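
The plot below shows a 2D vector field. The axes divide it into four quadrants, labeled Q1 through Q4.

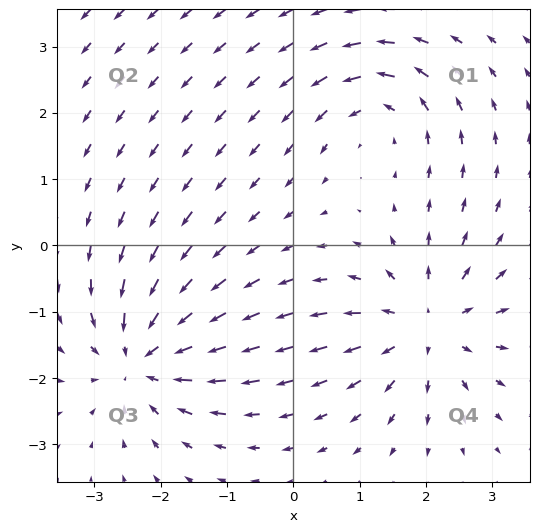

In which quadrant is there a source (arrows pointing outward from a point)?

The source sits at approximately (2.0, -1.2), which lies in quadrant Q4. The divergence there is about +4, positive as expected for a source.

Q4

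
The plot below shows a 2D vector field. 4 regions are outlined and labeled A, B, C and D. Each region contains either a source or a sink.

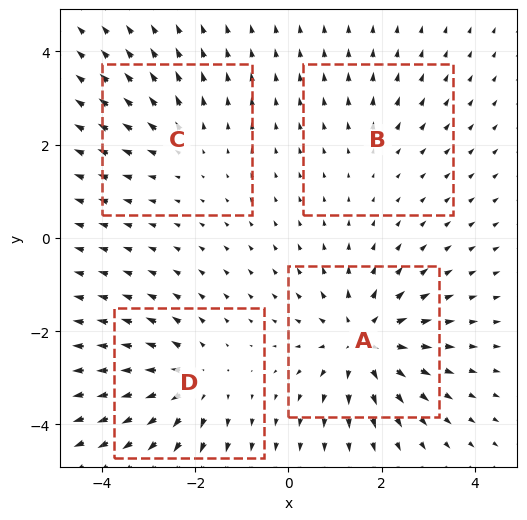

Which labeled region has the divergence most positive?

A

Divergence at each region's feature centre — A: about +6, B: about +2, C: about +3, D: about +5. Region A is most positive.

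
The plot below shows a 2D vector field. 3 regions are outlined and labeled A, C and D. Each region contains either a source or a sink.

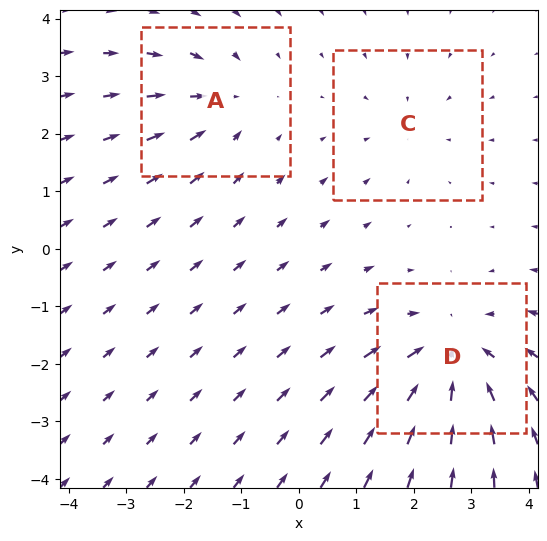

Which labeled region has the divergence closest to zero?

Divergence at each region's feature centre — A: about -3, C: about -2, D: about -5. Region C is closest to zero.

C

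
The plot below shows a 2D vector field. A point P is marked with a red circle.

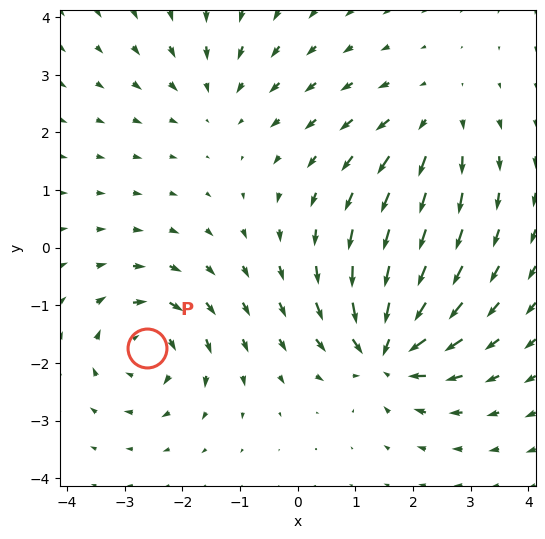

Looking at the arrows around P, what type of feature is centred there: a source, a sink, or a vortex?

vortex

At P (-2.6, -1.7) the arrows circulate clockwise. Divergence ≈0, curl about -5 — near-zero divergence with nonzero curl is a vortex.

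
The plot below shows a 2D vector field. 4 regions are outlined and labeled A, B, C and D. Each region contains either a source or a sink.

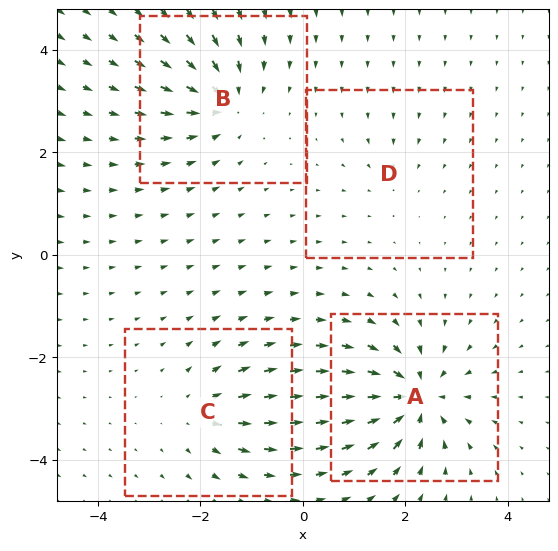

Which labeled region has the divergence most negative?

Divergence at each region's feature centre — A: about -8, B: about -6, C: about +4, D: about -2. Region A is most negative.

A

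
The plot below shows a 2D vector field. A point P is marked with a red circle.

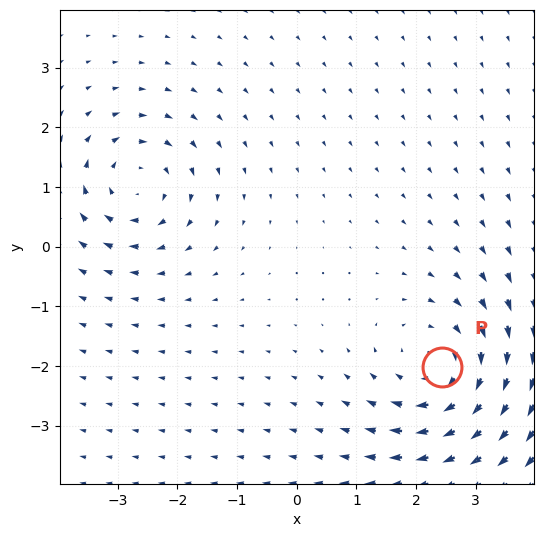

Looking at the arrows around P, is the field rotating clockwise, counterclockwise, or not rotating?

clockwise

Near P at (2.4, -2.0) the arrows circulate clockwise. The curl (z-component) there is about -4; negative curl means clockwise rotation.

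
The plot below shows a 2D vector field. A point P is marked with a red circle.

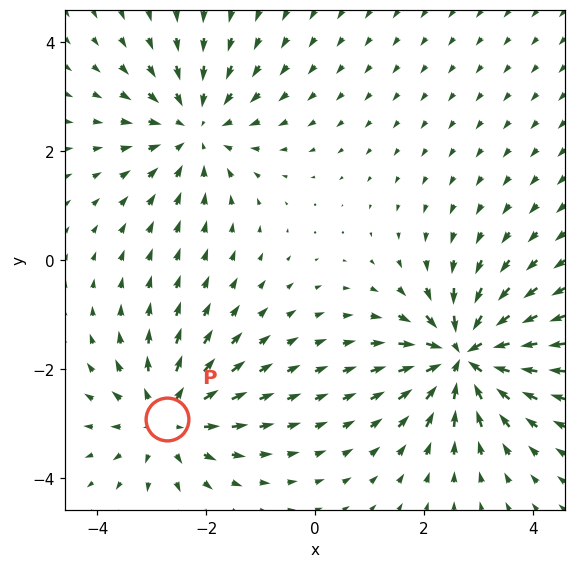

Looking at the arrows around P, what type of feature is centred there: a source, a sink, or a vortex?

At P (-2.7, -2.9) the arrows spread outward. Divergence about +3, curl ≈0 — positive divergence with near-zero curl is a source.

source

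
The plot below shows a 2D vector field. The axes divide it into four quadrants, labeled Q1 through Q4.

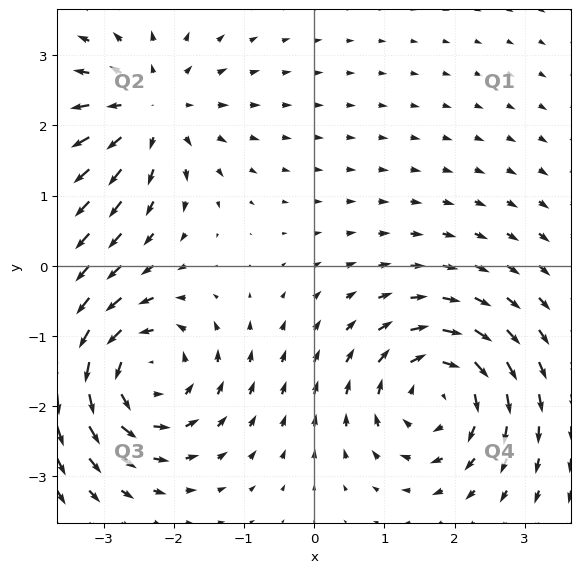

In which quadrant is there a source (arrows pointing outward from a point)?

Q2

The source sits at approximately (-2.3, 2.2), which lies in quadrant Q2. The divergence there is about +4, positive as expected for a source.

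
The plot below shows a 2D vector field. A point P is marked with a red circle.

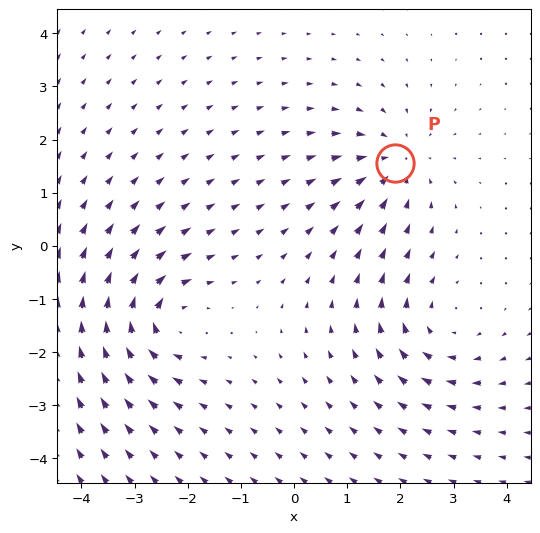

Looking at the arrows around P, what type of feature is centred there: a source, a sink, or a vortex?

At P (1.9, 1.6) the arrows converge inward. Divergence about -4, curl ≈0 — negative divergence with near-zero curl is a sink.

sink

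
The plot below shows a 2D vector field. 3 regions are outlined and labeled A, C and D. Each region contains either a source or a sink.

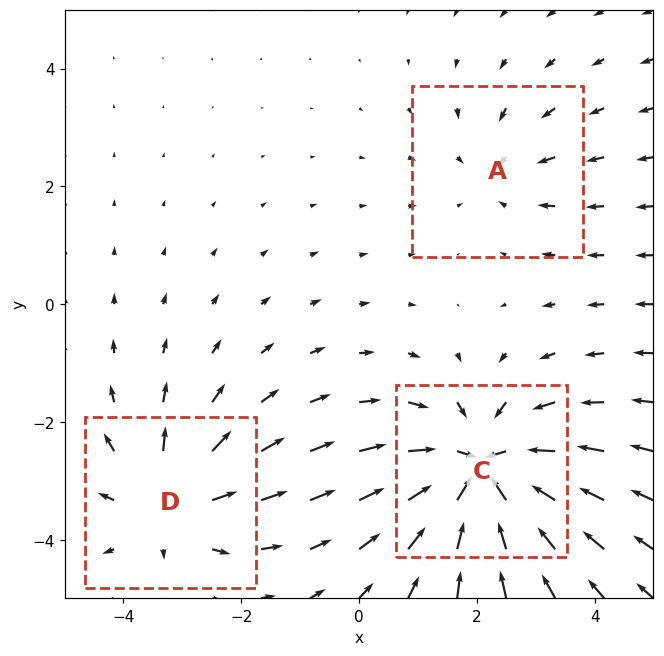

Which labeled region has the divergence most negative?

Divergence at each region's feature centre — A: about -2, C: about -5, D: about +3. Region C is most negative.

C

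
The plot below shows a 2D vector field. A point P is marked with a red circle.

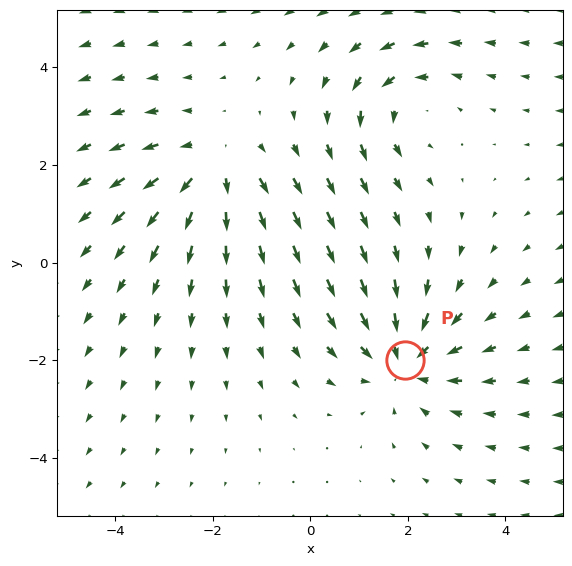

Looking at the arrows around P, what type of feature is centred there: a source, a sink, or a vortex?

At P (1.9, -2.0) the arrows converge inward. Divergence about -3, curl ≈0 — negative divergence with near-zero curl is a sink.

sink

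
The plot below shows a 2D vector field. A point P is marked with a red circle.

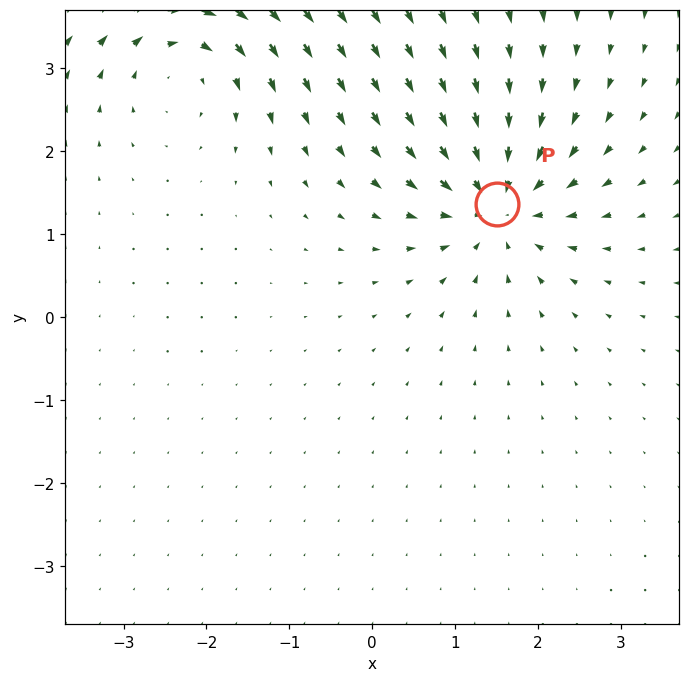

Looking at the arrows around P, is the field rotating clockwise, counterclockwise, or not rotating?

not rotating

Near P at (1.5, 1.4) the arrows show no circulation. The curl there is ≈0.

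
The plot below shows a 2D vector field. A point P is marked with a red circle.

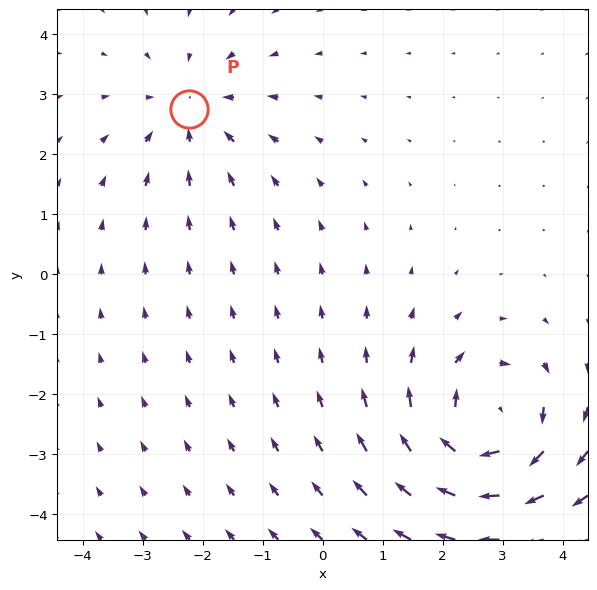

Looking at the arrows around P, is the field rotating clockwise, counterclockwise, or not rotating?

not rotating

Near P at (-2.2, 2.7) the arrows show no circulation. The curl there is ≈0.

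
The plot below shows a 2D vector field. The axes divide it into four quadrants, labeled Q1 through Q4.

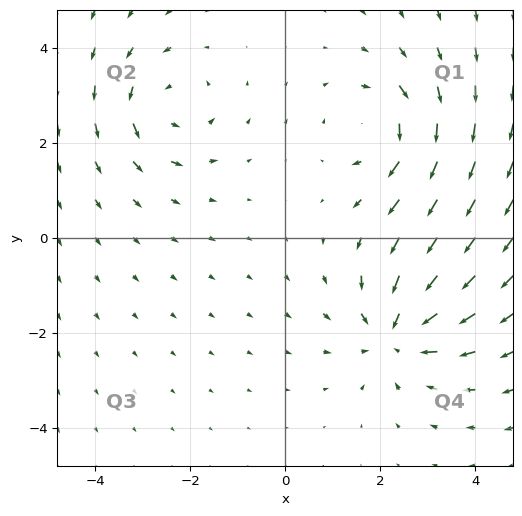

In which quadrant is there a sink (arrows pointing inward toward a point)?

The sink sits at approximately (2.4, -2.0), which lies in quadrant Q4. The divergence there is about -4, negative as expected for a sink.

Q4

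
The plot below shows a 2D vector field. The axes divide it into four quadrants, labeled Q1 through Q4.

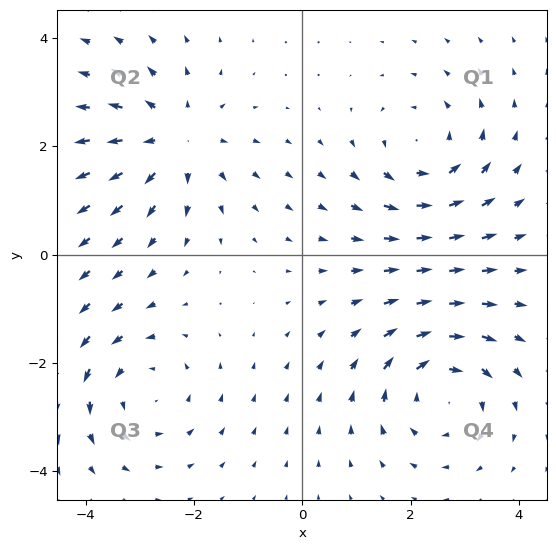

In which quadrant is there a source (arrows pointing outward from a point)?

The source sits at approximately (-2.4, 2.1), which lies in quadrant Q2. The divergence there is about +4, positive as expected for a source.

Q2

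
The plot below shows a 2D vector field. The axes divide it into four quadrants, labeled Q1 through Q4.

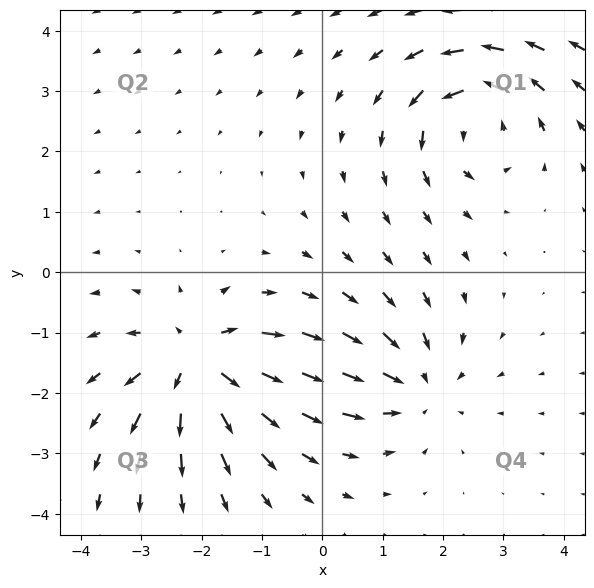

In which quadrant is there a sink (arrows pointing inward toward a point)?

The sink sits at approximately (1.6, -1.9), which lies in quadrant Q4. The divergence there is about -4, negative as expected for a sink.

Q4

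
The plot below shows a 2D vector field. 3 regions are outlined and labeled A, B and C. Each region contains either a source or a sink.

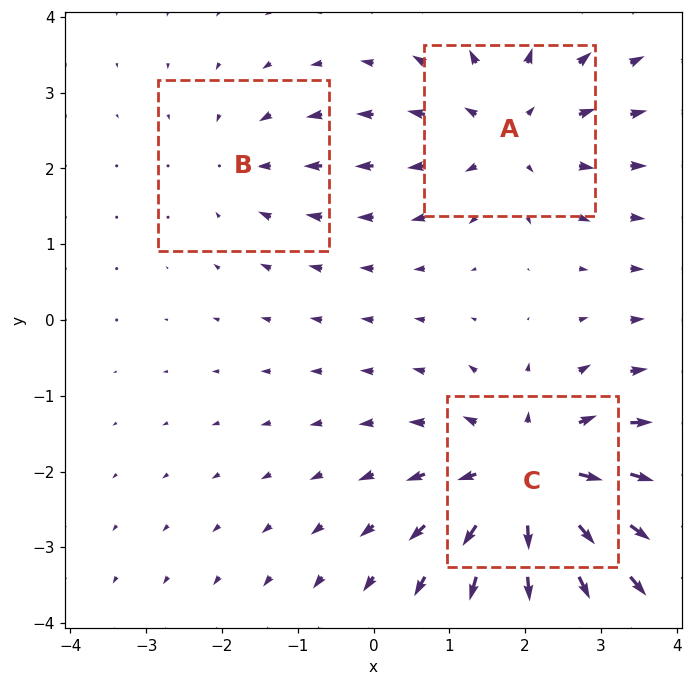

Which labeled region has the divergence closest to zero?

Divergence at each region's feature centre — A: about +3, B: about -2, C: about +5. Region B is closest to zero.

B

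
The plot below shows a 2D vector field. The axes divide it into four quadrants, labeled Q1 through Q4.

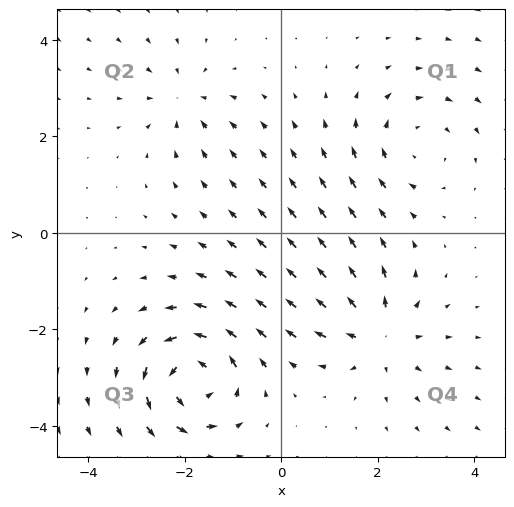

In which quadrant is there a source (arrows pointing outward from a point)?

The source sits at approximately (2.0, -2.1), which lies in quadrant Q4. The divergence there is about +4, positive as expected for a source.

Q4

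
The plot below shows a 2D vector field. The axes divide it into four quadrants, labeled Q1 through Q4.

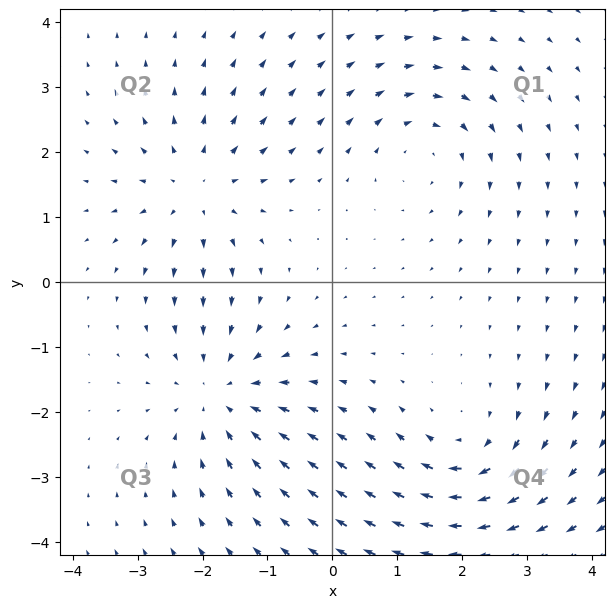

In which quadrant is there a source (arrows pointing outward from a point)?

Q2

The source sits at approximately (-2.1, 1.4), which lies in quadrant Q2. The divergence there is about +4, positive as expected for a source.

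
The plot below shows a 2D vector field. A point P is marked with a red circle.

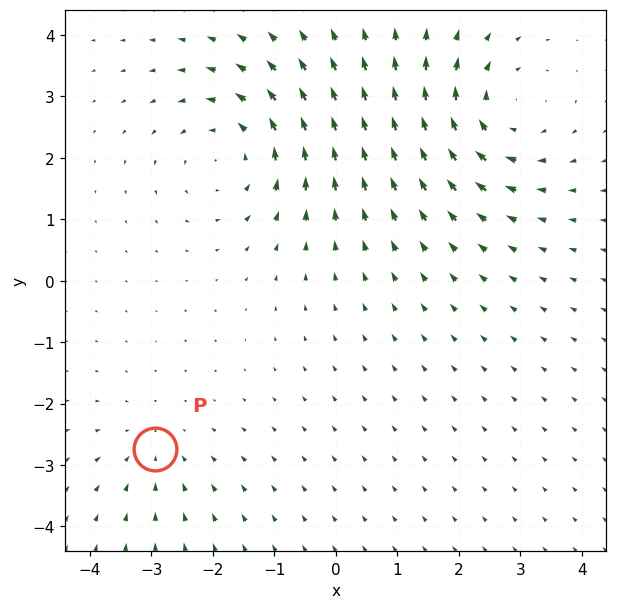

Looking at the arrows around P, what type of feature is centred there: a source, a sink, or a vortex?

sink

At P (-2.9, -2.7) the arrows converge inward. Divergence about -2, curl ≈0 — negative divergence with near-zero curl is a sink.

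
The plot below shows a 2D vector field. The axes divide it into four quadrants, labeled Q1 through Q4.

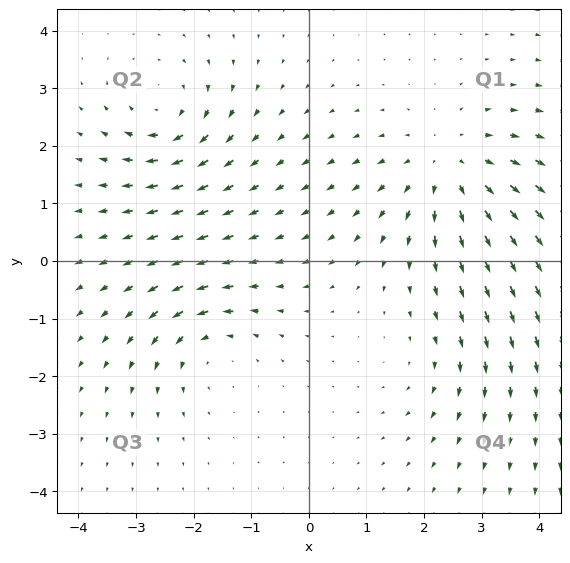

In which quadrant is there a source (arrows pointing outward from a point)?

The source sits at approximately (2.4, 1.6), which lies in quadrant Q1. The divergence there is about +4, positive as expected for a source.

Q1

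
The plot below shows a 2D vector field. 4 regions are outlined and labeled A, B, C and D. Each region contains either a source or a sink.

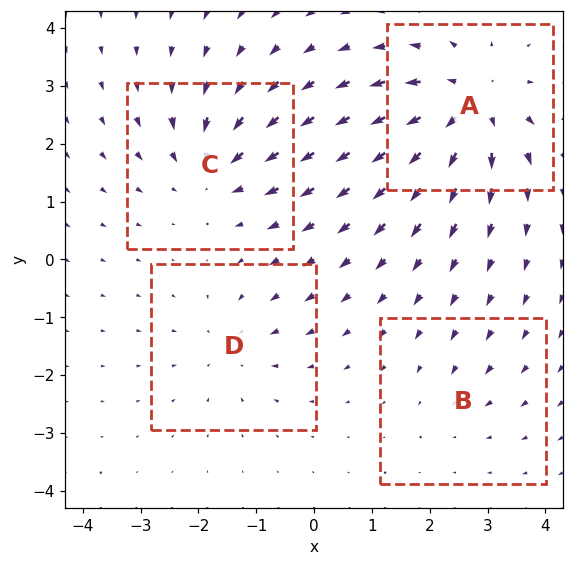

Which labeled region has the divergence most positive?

Divergence at each region's feature centre — A: about +7, B: about -2, C: about -5, D: about -3. Region A is most positive.

A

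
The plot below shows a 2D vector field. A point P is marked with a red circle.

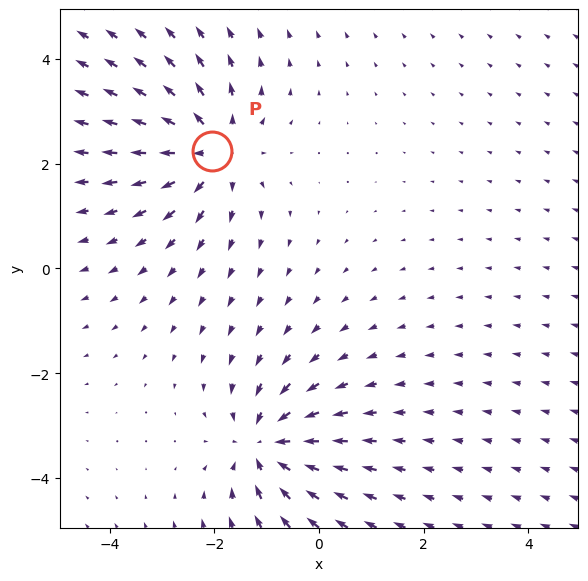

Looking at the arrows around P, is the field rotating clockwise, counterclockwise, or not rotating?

not rotating

Near P at (-2.0, 2.2) the arrows show no circulation. The curl there is ≈0.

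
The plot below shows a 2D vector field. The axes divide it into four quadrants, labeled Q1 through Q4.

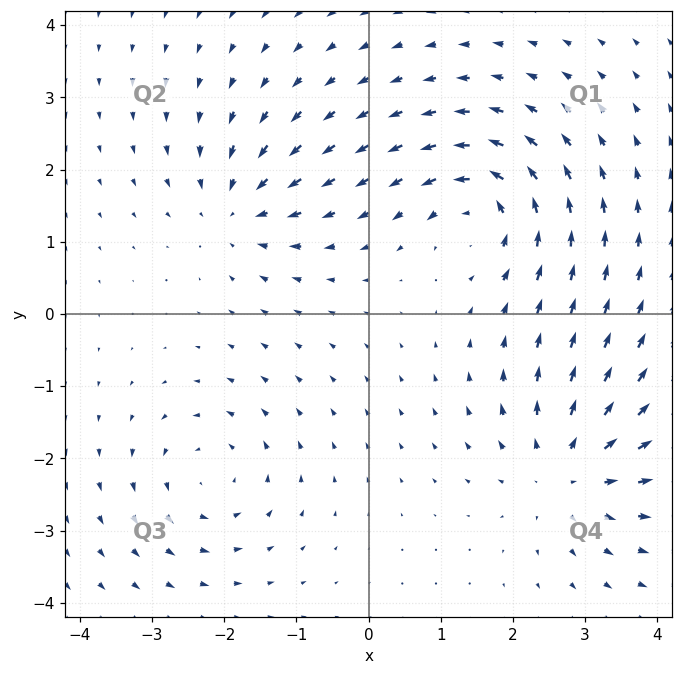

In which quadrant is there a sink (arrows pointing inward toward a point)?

The sink sits at approximately (-1.8, 1.4), which lies in quadrant Q2. The divergence there is about -4, negative as expected for a sink.

Q2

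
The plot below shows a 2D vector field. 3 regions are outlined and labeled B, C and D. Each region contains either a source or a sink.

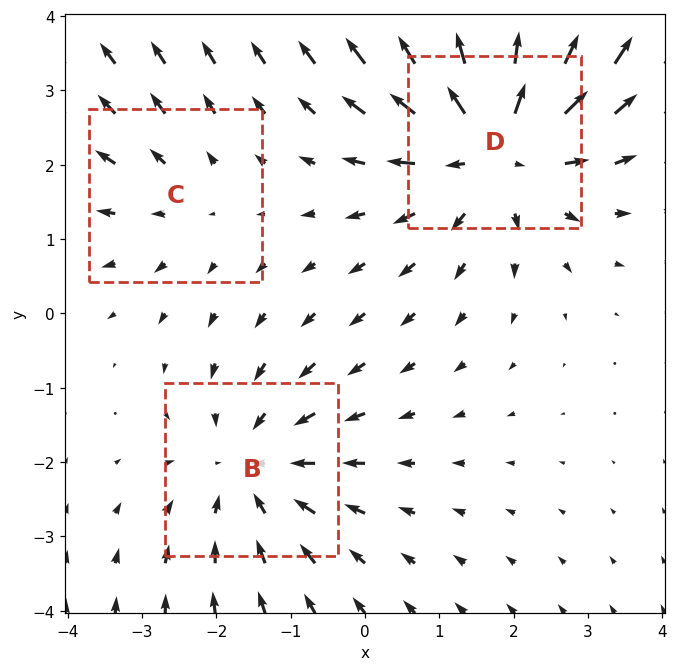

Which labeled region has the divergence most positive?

D

Divergence at each region's feature centre — B: about -3, C: about +2, D: about +4. Region D is most positive.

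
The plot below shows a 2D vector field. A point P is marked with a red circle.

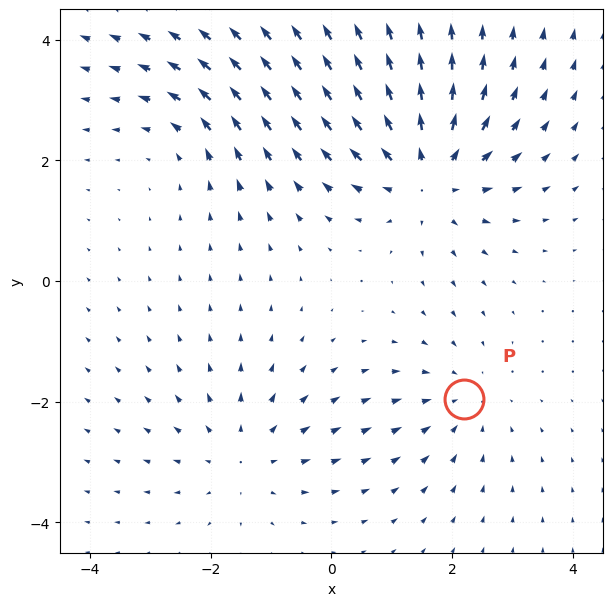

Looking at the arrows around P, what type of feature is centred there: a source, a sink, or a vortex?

sink

At P (2.2, -2.0) the arrows converge inward. Divergence about -2, curl ≈0 — negative divergence with near-zero curl is a sink.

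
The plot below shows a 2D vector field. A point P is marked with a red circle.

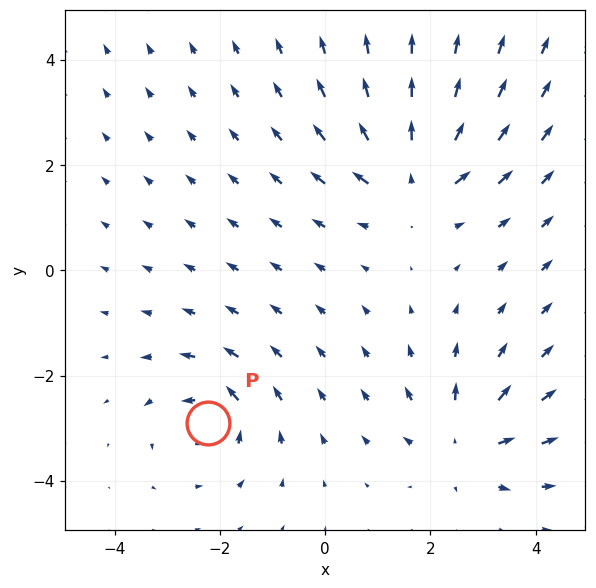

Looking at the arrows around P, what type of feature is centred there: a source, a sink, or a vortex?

At P (-2.2, -2.9) the arrows circulate counterclockwise. Divergence ≈0, curl about +4 — near-zero divergence with nonzero curl is a vortex.

vortex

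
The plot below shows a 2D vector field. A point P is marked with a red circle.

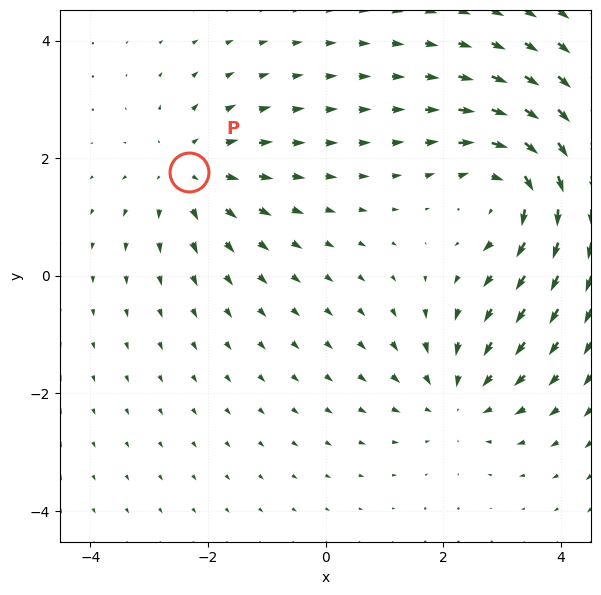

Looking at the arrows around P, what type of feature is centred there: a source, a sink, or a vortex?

source

At P (-2.3, 1.8) the arrows spread outward. Divergence about +3, curl ≈0 — positive divergence with near-zero curl is a source.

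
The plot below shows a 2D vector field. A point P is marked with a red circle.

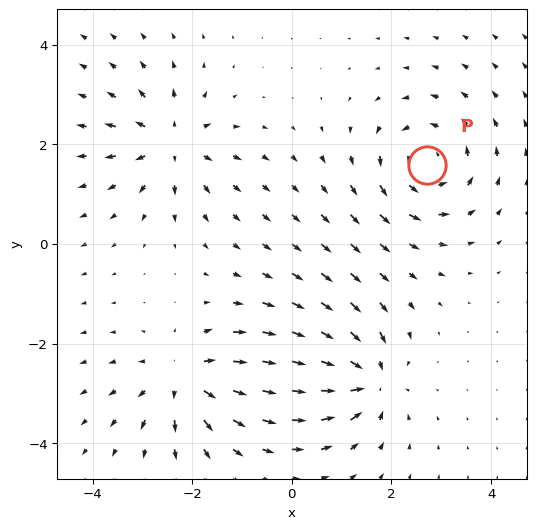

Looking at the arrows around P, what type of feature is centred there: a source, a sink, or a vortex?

At P (2.7, 1.6) the arrows circulate counterclockwise. Divergence ≈0, curl about +5 — near-zero divergence with nonzero curl is a vortex.

vortex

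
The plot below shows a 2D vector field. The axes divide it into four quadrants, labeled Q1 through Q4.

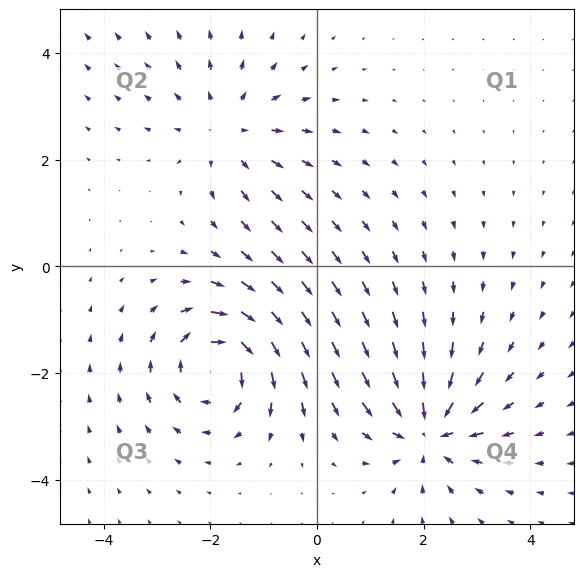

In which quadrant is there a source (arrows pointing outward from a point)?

Q2

The source sits at approximately (-1.7, 2.5), which lies in quadrant Q2. The divergence there is about +3, positive as expected for a source.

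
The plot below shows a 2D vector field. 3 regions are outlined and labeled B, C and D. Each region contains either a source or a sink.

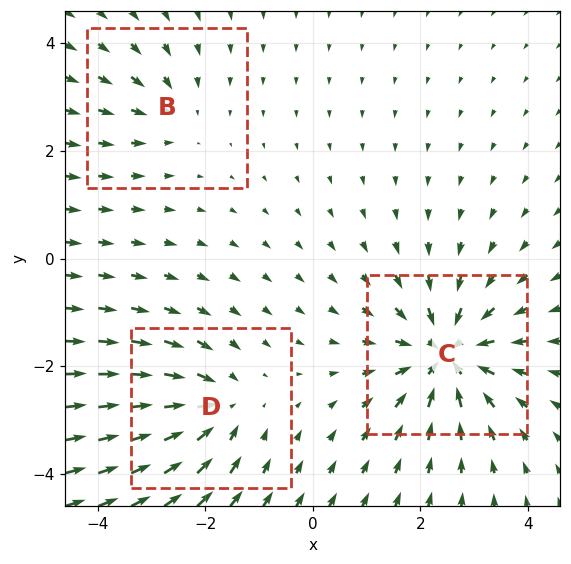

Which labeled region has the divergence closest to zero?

Divergence at each region's feature centre — B: about -2, C: about -5, D: about -3. Region B is closest to zero.

B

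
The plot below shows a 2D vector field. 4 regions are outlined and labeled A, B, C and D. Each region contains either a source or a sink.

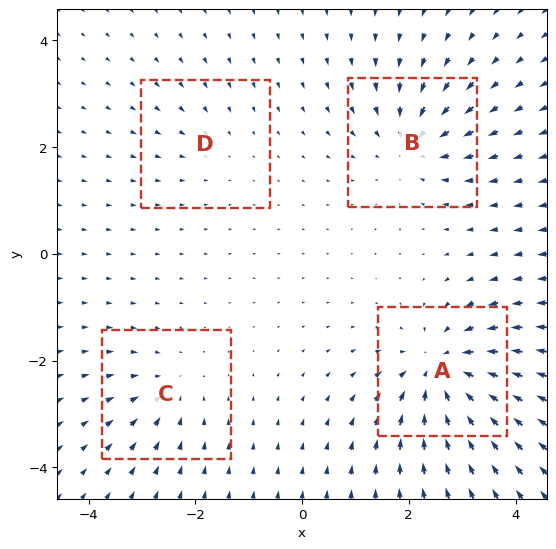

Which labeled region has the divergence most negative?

Divergence at each region's feature centre — A: about -8, B: about -5, C: about -4, D: about -2. Region A is most negative.

A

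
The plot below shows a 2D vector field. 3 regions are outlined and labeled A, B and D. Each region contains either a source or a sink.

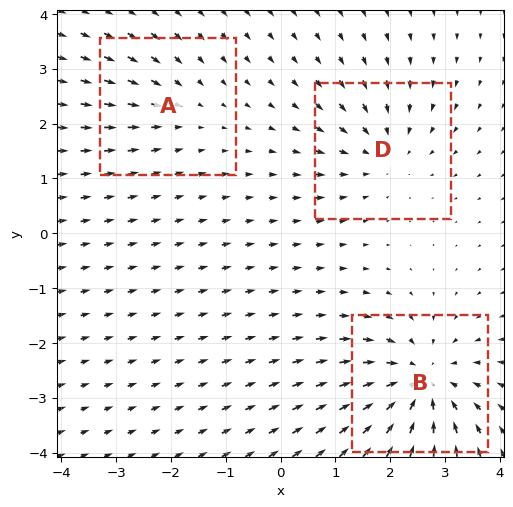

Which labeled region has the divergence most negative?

B

Divergence at each region's feature centre — A: about -2, B: about -5, D: about -3. Region B is most negative.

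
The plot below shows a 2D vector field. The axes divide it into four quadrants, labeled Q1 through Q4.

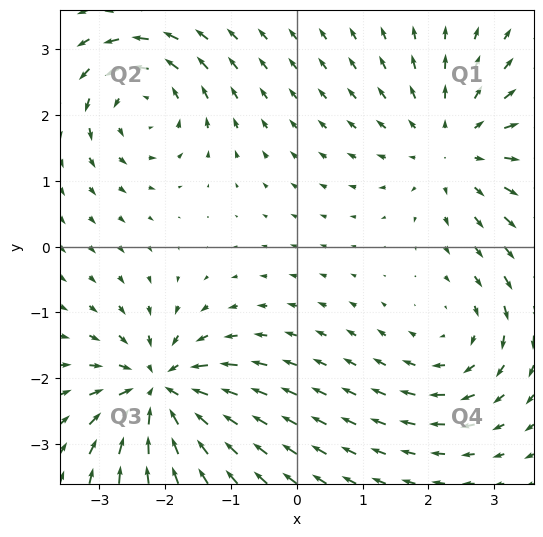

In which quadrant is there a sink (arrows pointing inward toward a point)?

The sink sits at approximately (-2.1, -2.2), which lies in quadrant Q3. The divergence there is about -7, negative as expected for a sink.

Q3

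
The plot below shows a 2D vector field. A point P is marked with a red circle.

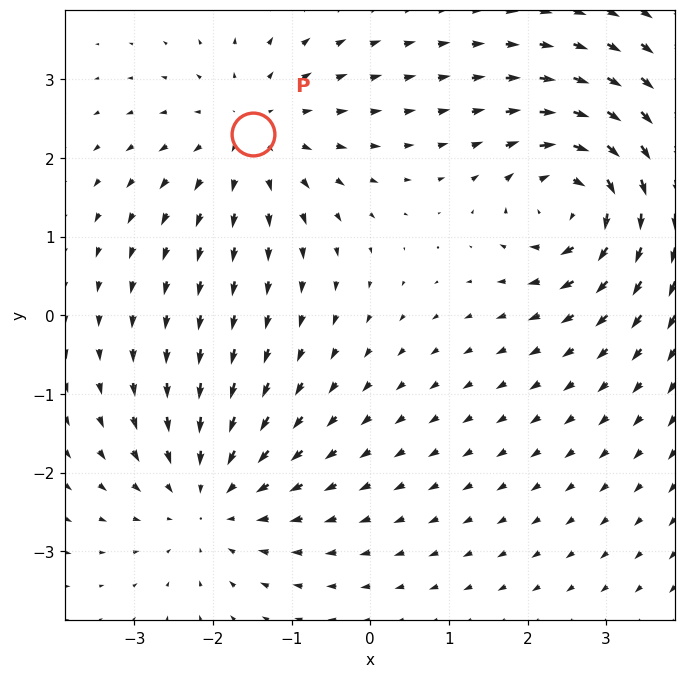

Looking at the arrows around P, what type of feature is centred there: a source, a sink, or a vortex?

source

At P (-1.5, 2.3) the arrows spread outward. Divergence about +2, curl ≈0 — positive divergence with near-zero curl is a source.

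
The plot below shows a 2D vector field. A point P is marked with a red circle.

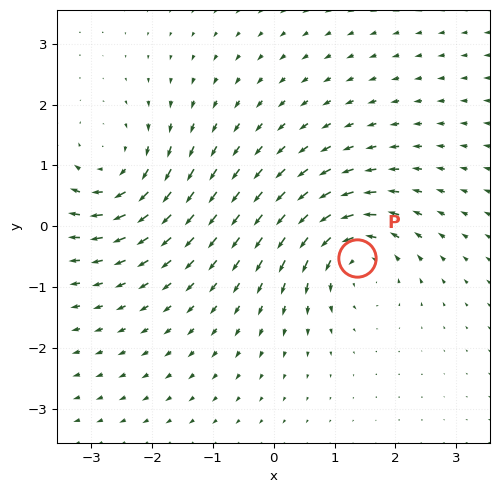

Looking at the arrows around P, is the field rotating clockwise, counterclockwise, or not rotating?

Near P at (1.4, -0.5) the arrows circulate counterclockwise. The curl (z-component) there is about +5; positive curl means counterclockwise rotation.

counterclockwise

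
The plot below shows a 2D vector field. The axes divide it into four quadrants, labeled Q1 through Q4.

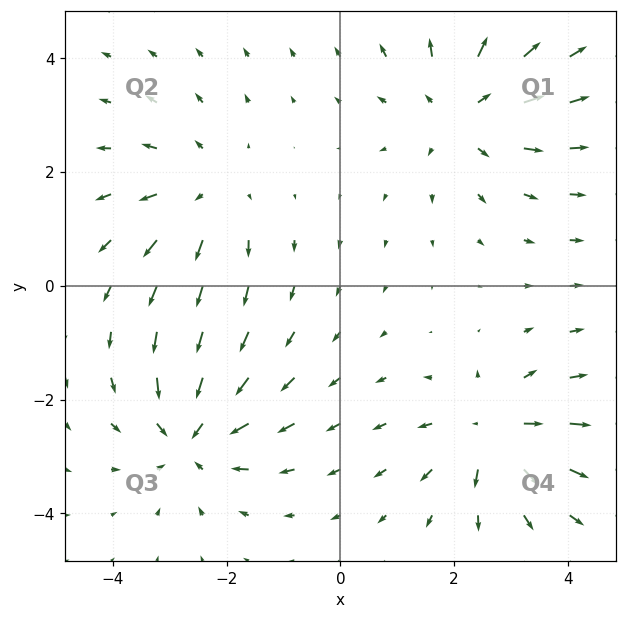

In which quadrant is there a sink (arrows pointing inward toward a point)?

Q3

The sink sits at approximately (-2.6, -2.6), which lies in quadrant Q3. The divergence there is about -5, negative as expected for a sink.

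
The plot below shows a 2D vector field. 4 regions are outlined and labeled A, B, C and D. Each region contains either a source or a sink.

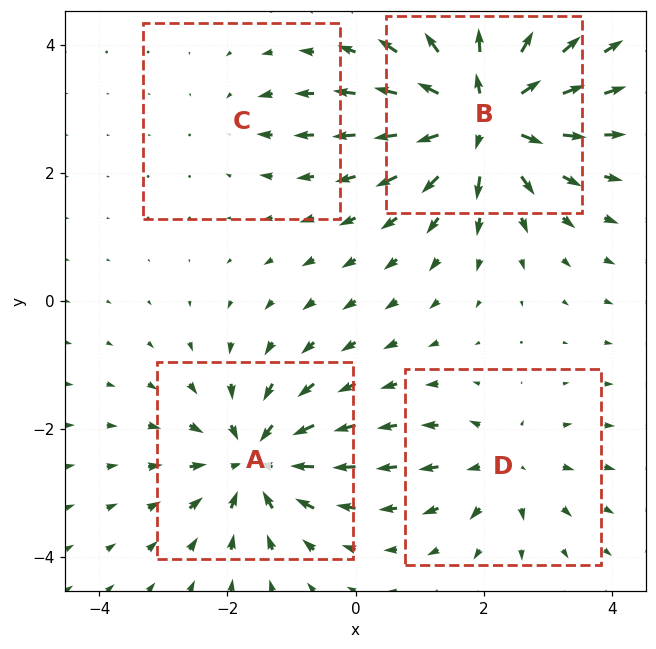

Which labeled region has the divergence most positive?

B

Divergence at each region's feature centre — A: about -6, B: about +8, C: about -2, D: about +4. Region B is most positive.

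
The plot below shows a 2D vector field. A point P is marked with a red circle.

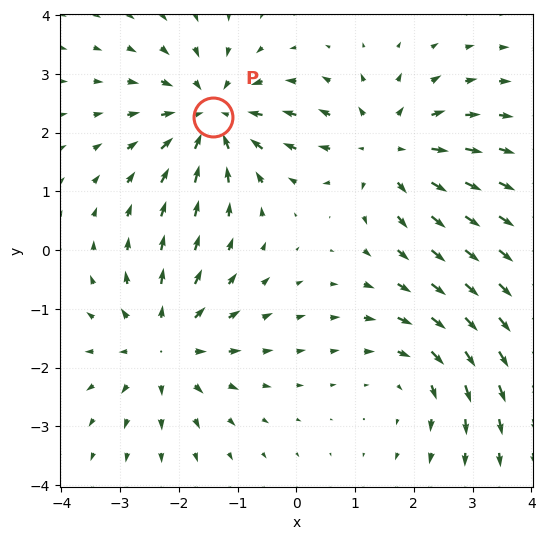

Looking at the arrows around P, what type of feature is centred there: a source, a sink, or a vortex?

sink

At P (-1.4, 2.3) the arrows converge inward. Divergence about -4, curl ≈0 — negative divergence with near-zero curl is a sink.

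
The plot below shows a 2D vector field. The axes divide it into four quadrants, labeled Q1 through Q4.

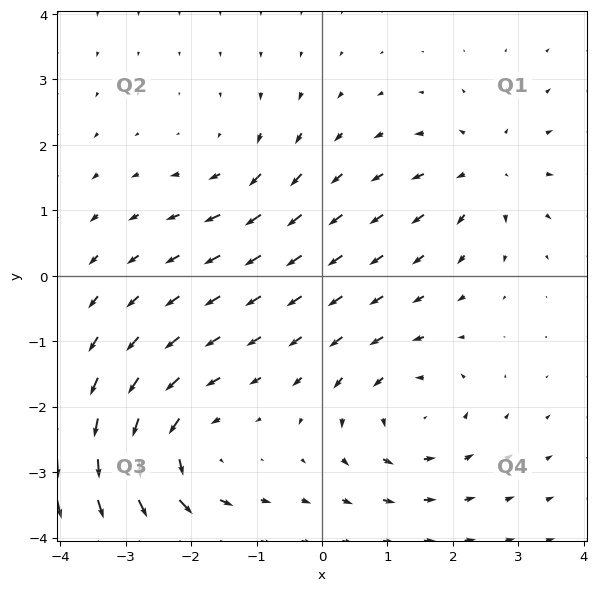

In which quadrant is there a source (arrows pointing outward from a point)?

The source sits at approximately (2.5, 1.6), which lies in quadrant Q1. The divergence there is about +4, positive as expected for a source.

Q1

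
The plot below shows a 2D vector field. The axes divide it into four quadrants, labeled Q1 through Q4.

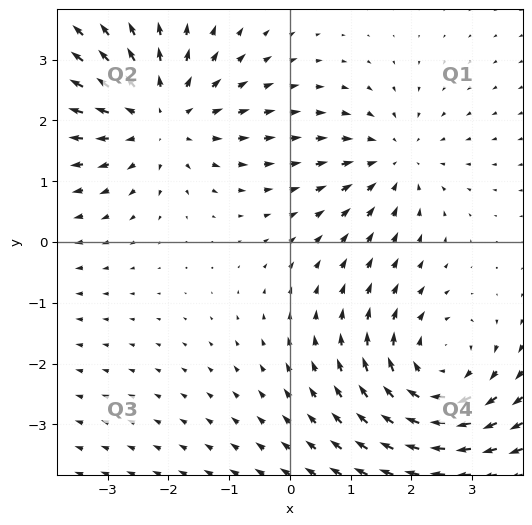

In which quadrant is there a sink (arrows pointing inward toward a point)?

Q1

The sink sits at approximately (1.7, 1.3), which lies in quadrant Q1. The divergence there is about -3, negative as expected for a sink.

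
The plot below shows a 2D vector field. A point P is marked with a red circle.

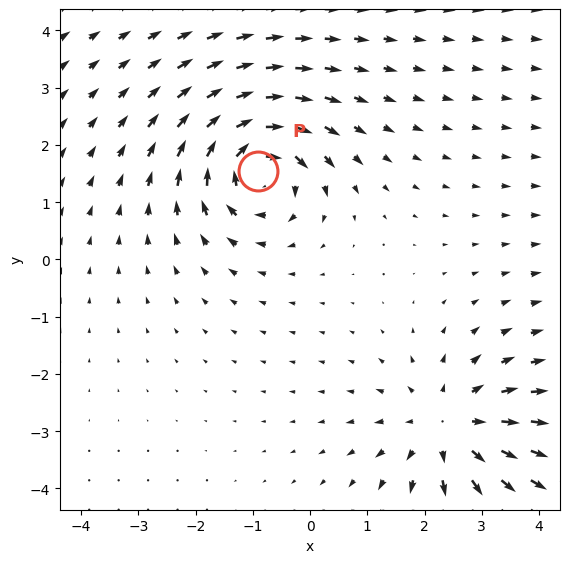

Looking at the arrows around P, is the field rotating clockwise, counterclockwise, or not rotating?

clockwise

Near P at (-0.9, 1.5) the arrows circulate clockwise. The curl (z-component) there is about -6; negative curl means clockwise rotation.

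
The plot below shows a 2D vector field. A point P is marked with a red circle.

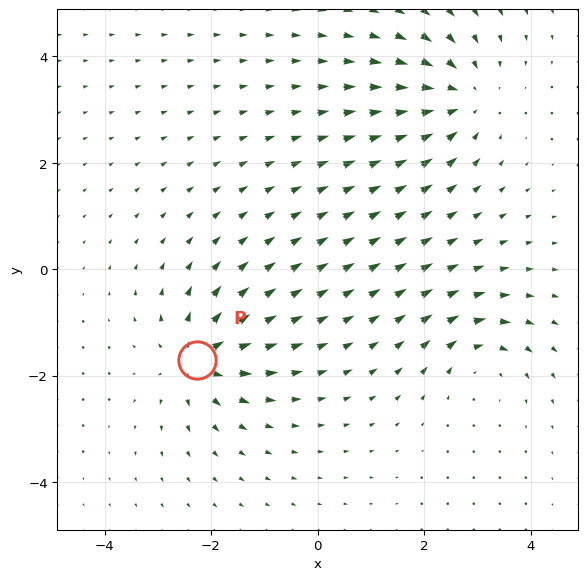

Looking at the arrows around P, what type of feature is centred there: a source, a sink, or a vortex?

At P (-2.3, -1.7) the arrows spread outward. Divergence about +6, curl ≈0 — positive divergence with near-zero curl is a source.

source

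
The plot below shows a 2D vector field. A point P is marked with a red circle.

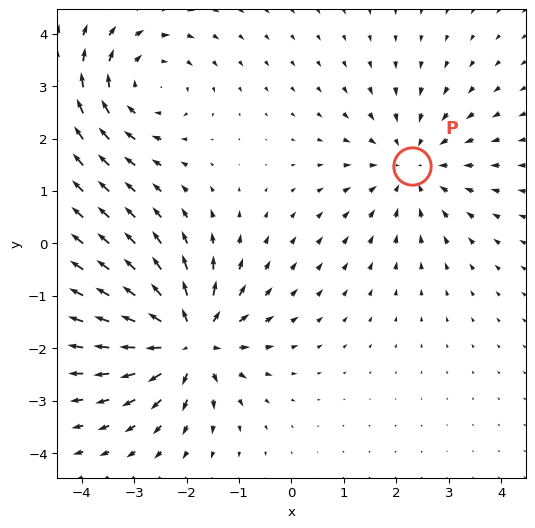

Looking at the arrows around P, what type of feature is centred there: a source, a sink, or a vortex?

At P (2.3, 1.5) the arrows converge inward. Divergence about -2, curl ≈0 — negative divergence with near-zero curl is a sink.

sink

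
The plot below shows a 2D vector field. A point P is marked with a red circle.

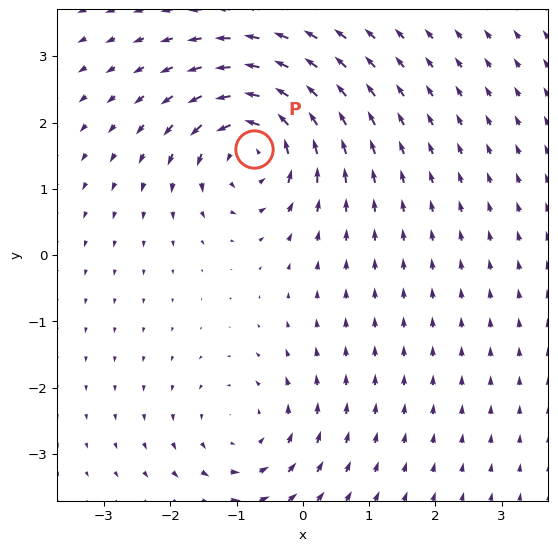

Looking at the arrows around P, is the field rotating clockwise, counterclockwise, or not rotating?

counterclockwise

Near P at (-0.7, 1.6) the arrows circulate counterclockwise. The curl (z-component) there is about +7; positive curl means counterclockwise rotation.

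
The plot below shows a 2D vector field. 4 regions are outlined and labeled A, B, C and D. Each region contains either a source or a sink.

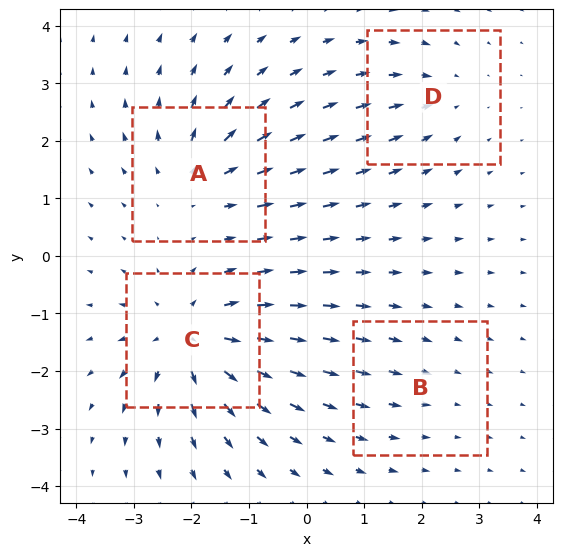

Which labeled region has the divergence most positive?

C

Divergence at each region's feature centre — A: about +5, B: about -2, C: about +8, D: about -3. Region C is most positive.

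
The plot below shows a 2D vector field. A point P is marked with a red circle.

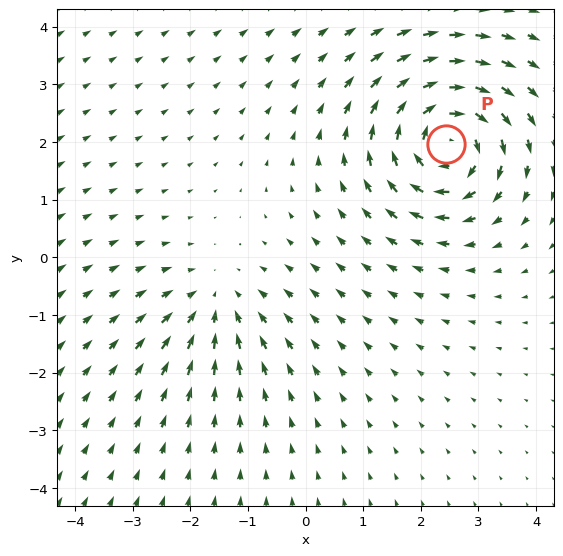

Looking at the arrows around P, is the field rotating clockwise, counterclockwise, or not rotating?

Near P at (2.4, 2.0) the arrows circulate clockwise. The curl (z-component) there is about -6; negative curl means clockwise rotation.

clockwise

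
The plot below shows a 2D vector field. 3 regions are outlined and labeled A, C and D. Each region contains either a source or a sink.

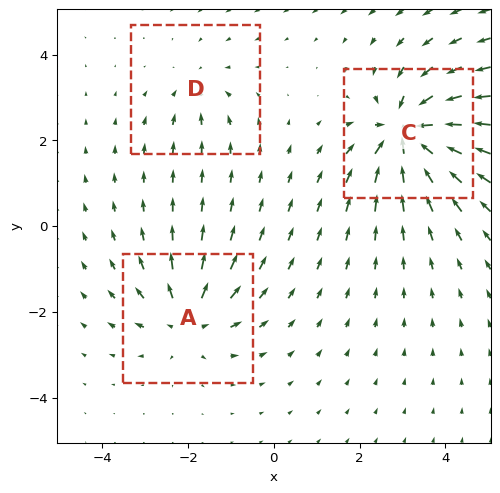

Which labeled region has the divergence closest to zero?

D

Divergence at each region's feature centre — A: about +4, C: about -6, D: about -2. Region D is closest to zero.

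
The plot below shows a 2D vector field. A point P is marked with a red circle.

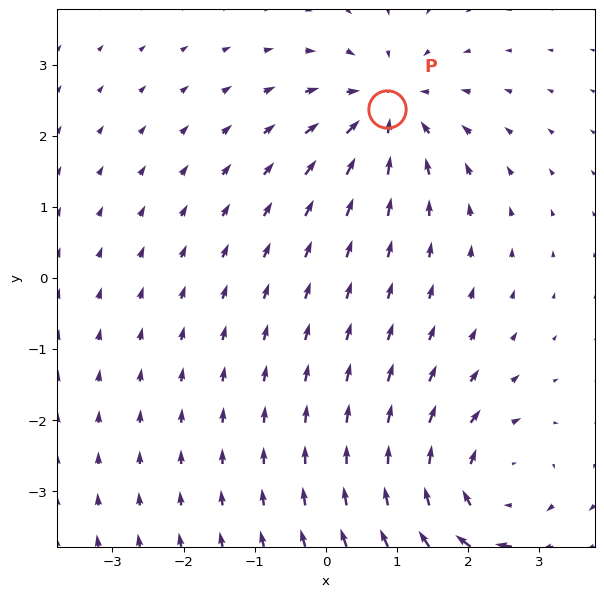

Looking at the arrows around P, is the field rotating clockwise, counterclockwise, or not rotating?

not rotating

Near P at (0.9, 2.4) the arrows show no circulation. The curl there is ≈0.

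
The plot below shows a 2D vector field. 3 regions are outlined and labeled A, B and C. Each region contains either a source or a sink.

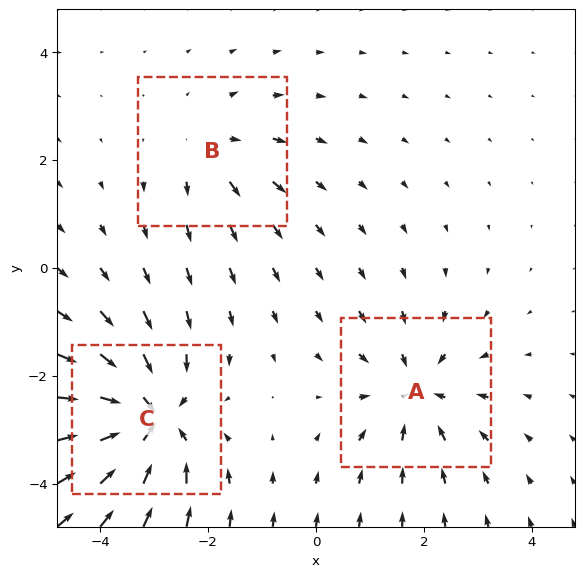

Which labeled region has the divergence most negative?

Divergence at each region's feature centre — A: about -3, B: about +2, C: about -5. Region C is most negative.

C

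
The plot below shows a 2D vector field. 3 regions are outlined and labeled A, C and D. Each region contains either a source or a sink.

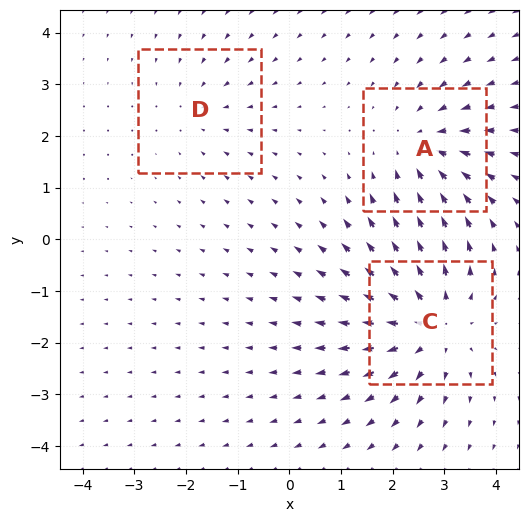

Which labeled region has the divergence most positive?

Divergence at each region's feature centre — A: about -3, C: about +4, D: about -2. Region C is most positive.

C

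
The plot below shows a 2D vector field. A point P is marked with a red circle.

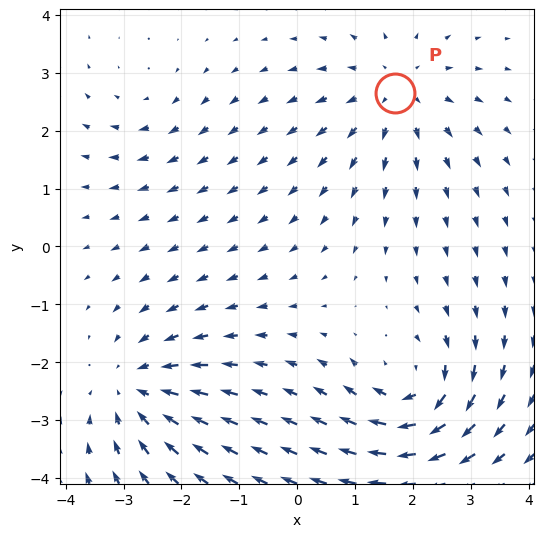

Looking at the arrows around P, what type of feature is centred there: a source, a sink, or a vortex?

source

At P (1.7, 2.6) the arrows spread outward. Divergence about +4, curl ≈0 — positive divergence with near-zero curl is a source.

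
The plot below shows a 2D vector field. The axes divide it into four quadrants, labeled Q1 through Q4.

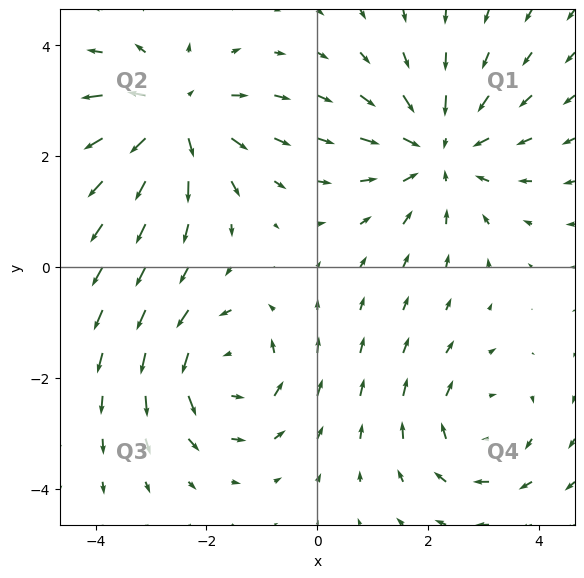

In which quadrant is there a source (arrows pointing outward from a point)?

Q2

The source sits at approximately (-2.6, 2.7), which lies in quadrant Q2. The divergence there is about +4, positive as expected for a source.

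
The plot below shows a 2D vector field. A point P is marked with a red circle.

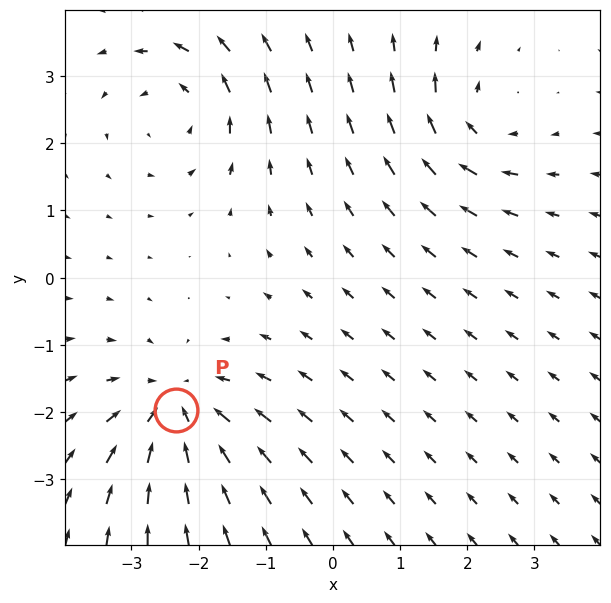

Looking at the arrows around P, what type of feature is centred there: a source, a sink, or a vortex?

sink

At P (-2.3, -2.0) the arrows converge inward. Divergence about -4, curl ≈0 — negative divergence with near-zero curl is a sink.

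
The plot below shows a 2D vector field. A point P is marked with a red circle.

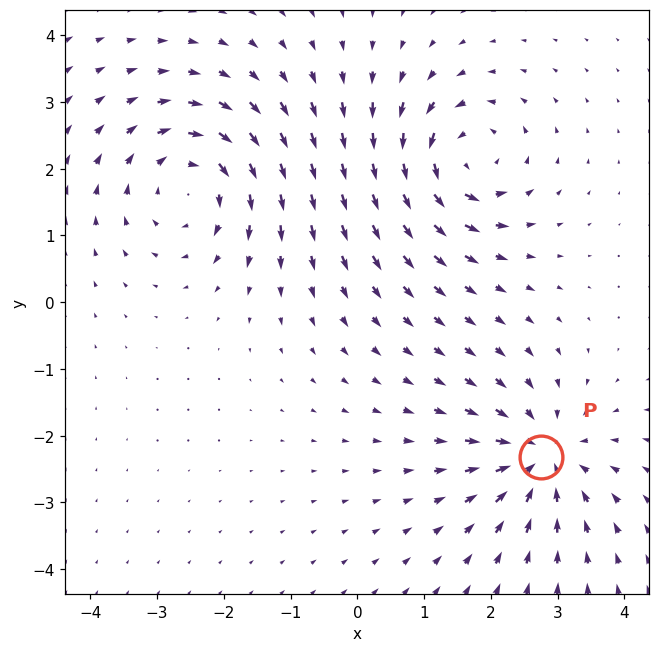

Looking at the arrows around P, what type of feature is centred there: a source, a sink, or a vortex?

sink

At P (2.8, -2.3) the arrows converge inward. Divergence about -5, curl ≈0 — negative divergence with near-zero curl is a sink.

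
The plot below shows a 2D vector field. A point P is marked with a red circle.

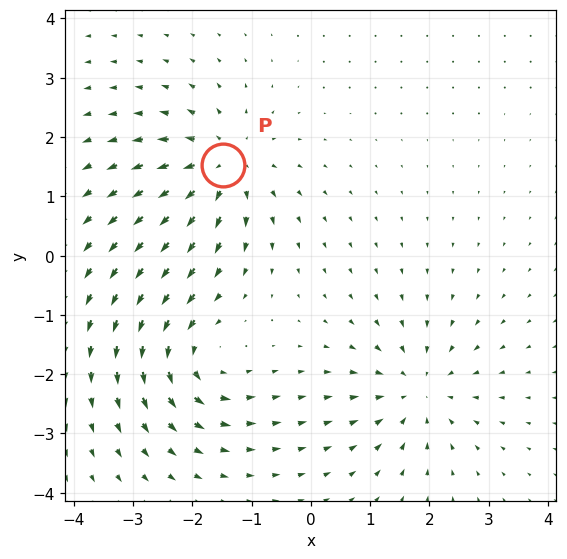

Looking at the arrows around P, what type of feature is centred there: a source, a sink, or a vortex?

At P (-1.5, 1.5) the arrows spread outward. Divergence about +5, curl ≈0 — positive divergence with near-zero curl is a source.

source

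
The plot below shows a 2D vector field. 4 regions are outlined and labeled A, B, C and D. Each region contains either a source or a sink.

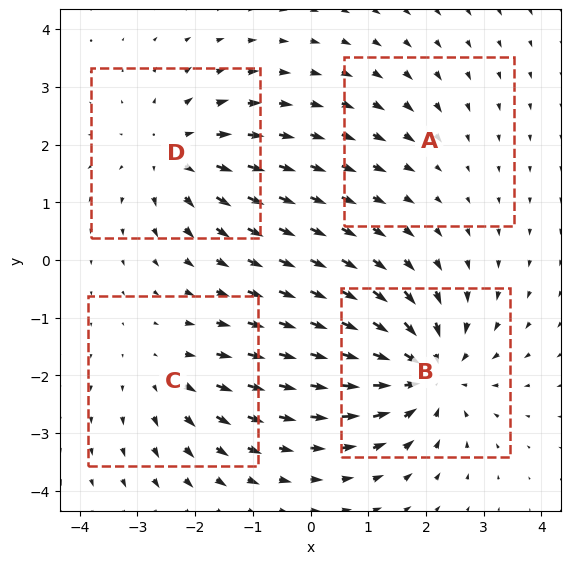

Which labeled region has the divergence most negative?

Divergence at each region's feature centre — A: about -2, B: about -6, C: about +3, D: about +4. Region B is most negative.

B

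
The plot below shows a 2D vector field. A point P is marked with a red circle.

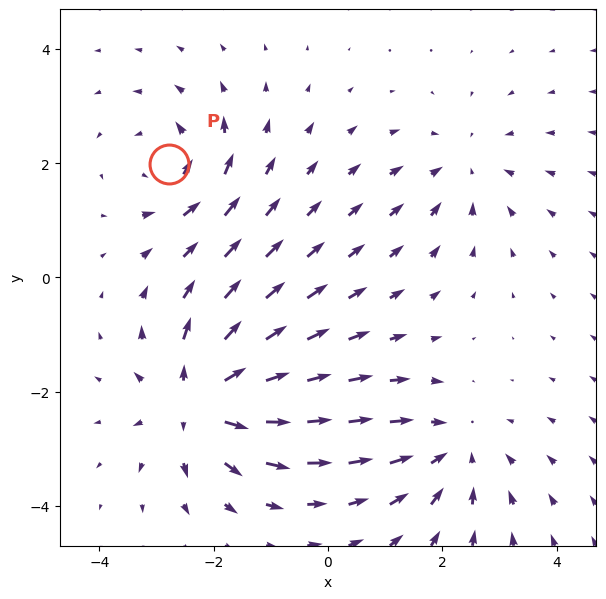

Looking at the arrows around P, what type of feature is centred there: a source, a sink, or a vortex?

vortex

At P (-2.8, 2.0) the arrows circulate counterclockwise. Divergence ≈0, curl about +4 — near-zero divergence with nonzero curl is a vortex.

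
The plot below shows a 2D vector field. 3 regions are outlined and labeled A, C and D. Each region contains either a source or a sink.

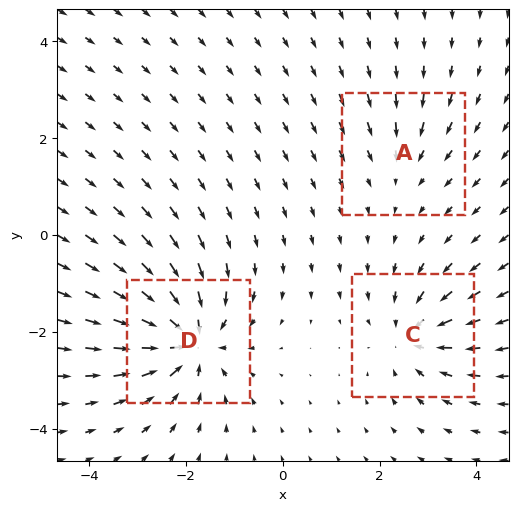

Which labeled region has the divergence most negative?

Divergence at each region's feature centre — A: about -2, C: about -4, D: about -6. Region D is most negative.

D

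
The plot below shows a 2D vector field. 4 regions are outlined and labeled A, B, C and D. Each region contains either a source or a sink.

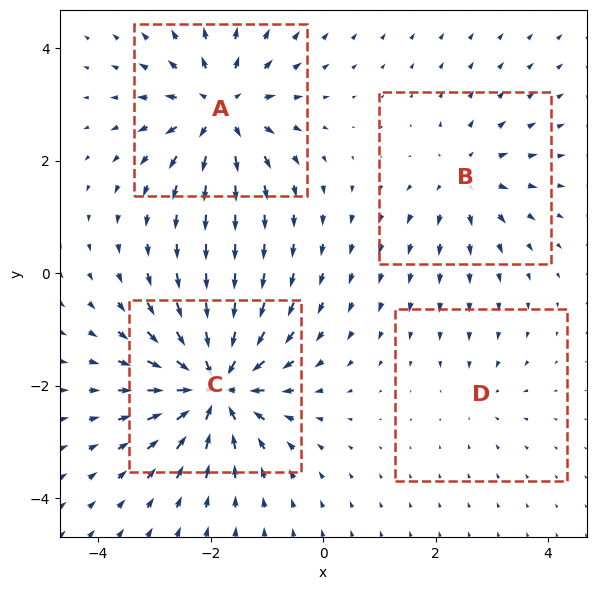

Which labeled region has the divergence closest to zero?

Divergence at each region's feature centre — A: about +6, B: about +4, C: about -8, D: about -2. Region D is closest to zero.

D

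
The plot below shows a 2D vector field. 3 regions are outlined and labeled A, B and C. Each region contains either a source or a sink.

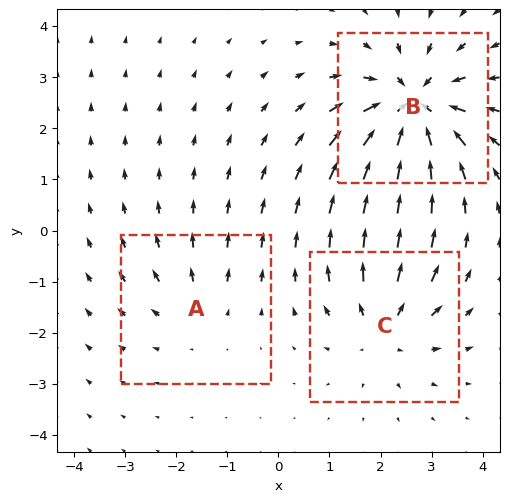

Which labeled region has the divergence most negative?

Divergence at each region's feature centre — A: about +2, B: about -6, C: about +3. Region B is most negative.

B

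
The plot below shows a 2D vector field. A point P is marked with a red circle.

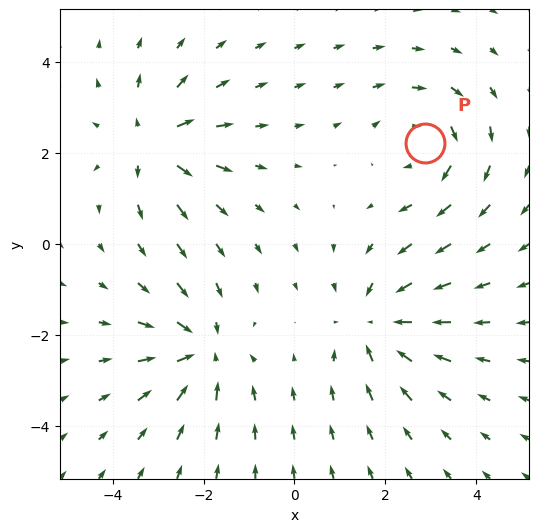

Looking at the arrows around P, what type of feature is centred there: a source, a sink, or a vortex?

At P (2.9, 2.2) the arrows circulate clockwise. Divergence ≈0, curl about -4 — near-zero divergence with nonzero curl is a vortex.

vortex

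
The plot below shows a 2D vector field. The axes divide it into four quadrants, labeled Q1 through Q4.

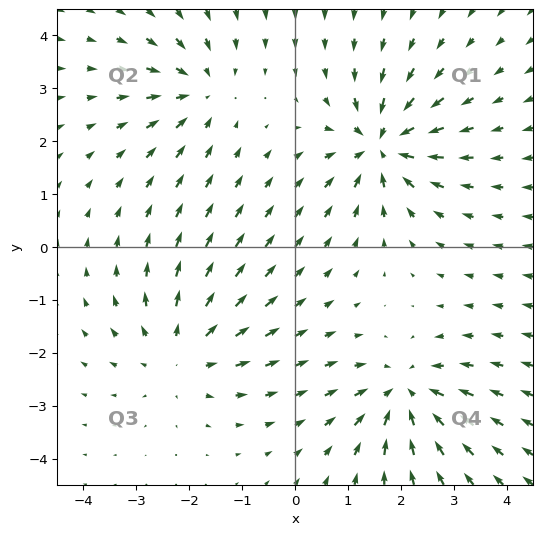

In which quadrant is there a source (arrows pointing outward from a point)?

The source sits at approximately (-2.1, -2.0), which lies in quadrant Q3. The divergence there is about +4, positive as expected for a source.

Q3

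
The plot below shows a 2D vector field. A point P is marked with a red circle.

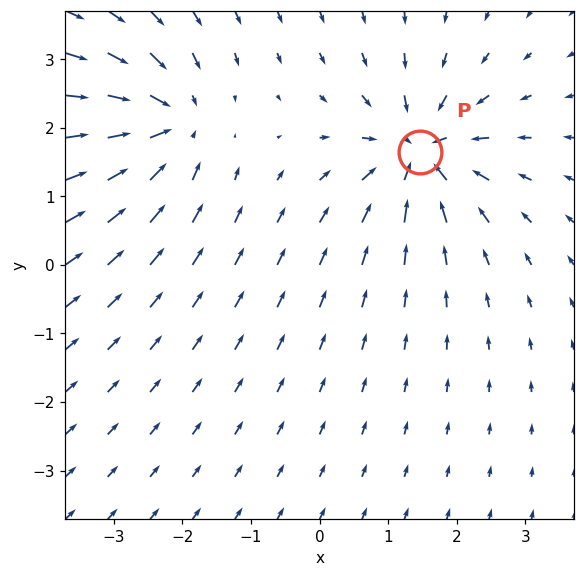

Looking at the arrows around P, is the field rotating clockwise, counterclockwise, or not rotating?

Near P at (1.5, 1.6) the arrows show no circulation. The curl there is ≈0.

not rotating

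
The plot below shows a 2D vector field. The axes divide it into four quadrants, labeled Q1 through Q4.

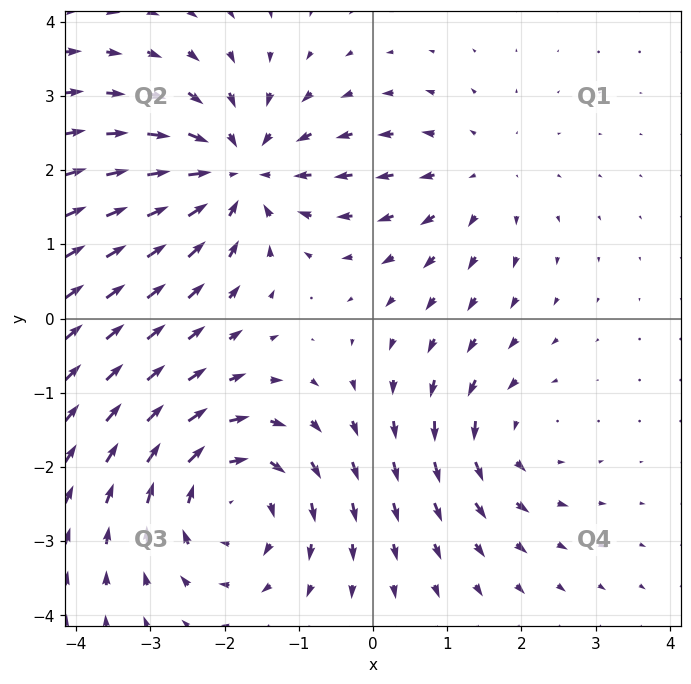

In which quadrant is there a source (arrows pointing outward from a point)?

Q1

The source sits at approximately (1.4, 1.9), which lies in quadrant Q1. The divergence there is about +2, positive as expected for a source.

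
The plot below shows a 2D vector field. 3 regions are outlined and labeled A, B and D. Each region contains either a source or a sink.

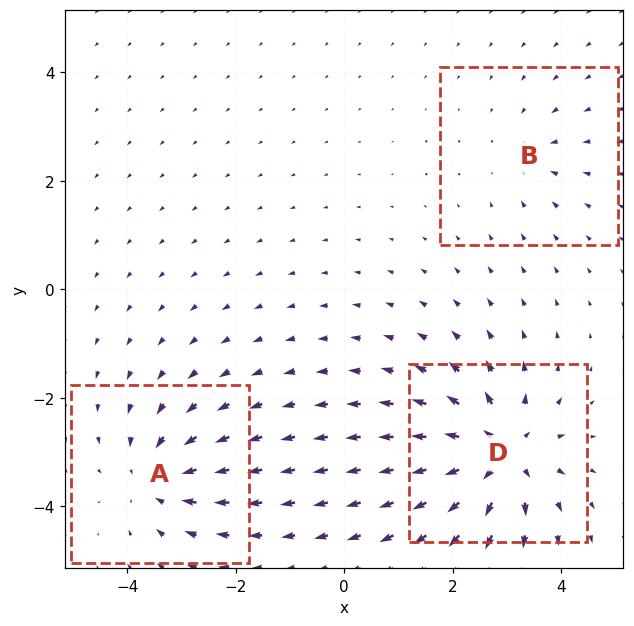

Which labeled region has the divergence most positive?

Divergence at each region's feature centre — A: about -4, B: about -2, D: about +5. Region D is most positive.

D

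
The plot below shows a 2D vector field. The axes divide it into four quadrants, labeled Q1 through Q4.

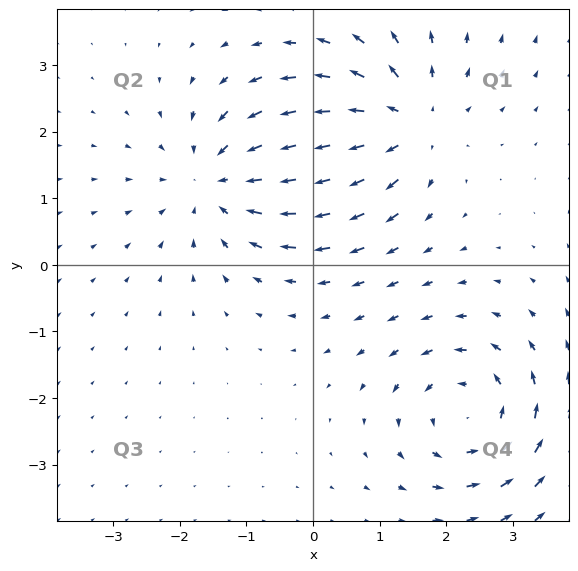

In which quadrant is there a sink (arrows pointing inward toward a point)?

Q2

The sink sits at approximately (-1.4, 1.3), which lies in quadrant Q2. The divergence there is about -4, negative as expected for a sink.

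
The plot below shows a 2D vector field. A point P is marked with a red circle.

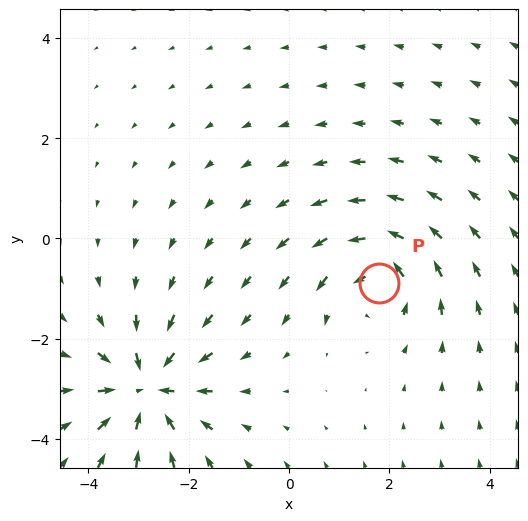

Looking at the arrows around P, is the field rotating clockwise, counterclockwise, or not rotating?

Near P at (1.8, -0.9) the arrows circulate counterclockwise. The curl (z-component) there is about +4; positive curl means counterclockwise rotation.

counterclockwise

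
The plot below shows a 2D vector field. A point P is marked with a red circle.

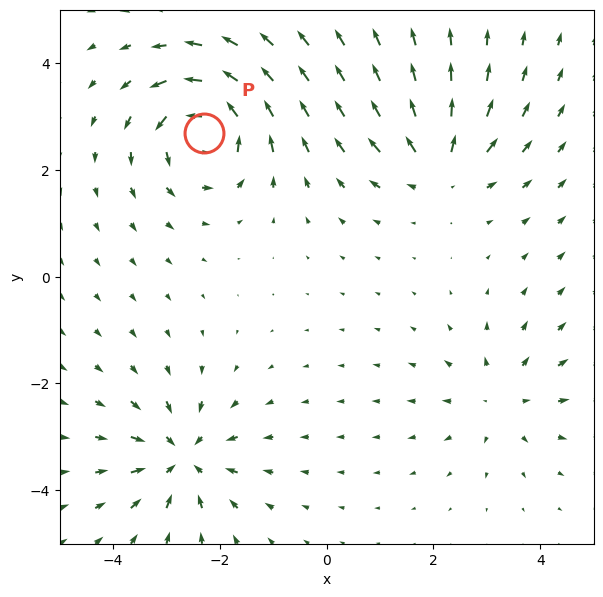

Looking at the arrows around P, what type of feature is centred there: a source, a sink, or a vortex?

vortex

At P (-2.3, 2.7) the arrows circulate counterclockwise. Divergence ≈0, curl about +6 — near-zero divergence with nonzero curl is a vortex.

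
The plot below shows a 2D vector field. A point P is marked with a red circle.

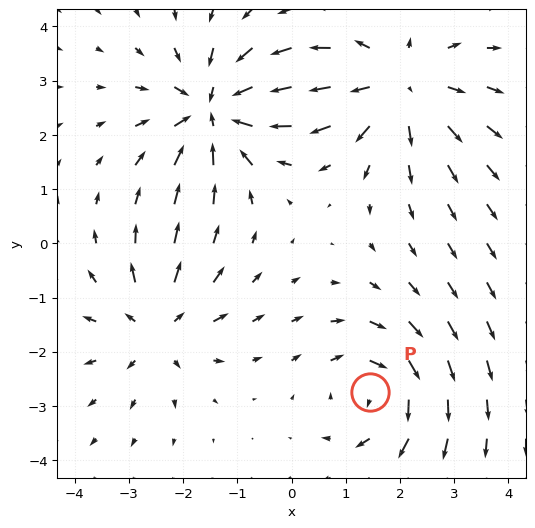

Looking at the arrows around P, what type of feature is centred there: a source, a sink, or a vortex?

vortex

At P (1.5, -2.7) the arrows circulate clockwise. Divergence ≈0, curl about -4 — near-zero divergence with nonzero curl is a vortex.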